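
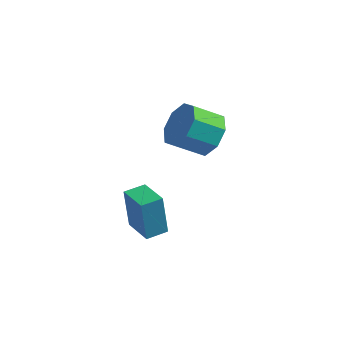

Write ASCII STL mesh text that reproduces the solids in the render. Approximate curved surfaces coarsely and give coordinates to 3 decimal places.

solid 
facet normal -0.526 -0.849 -0.054
outer loop
vertex -0.411 -1.898 -2.152
vertex -1.622 -1.137 -2.316
vertex -0.168 -1.926 -4.077
endloop
endfacet
facet normal 0.841 -0.529 0.114
outer loop
vertex 0.342 -1.103 -4.024
vertex -0.411 -1.898 -2.152
vertex -0.168 -1.926 -4.077
endloop
endfacet
facet normal -0.526 -0.849 -0.054
outer loop
vertex -0.168 -1.926 -4.077
vertex -1.622 -1.137 -2.316
vertex -1.38 -1.165 -4.24
endloop
endfacet
facet normal 0.125 -0.014 -0.992
outer loop
vertex -1.38 -1.165 -4.24
vertex 0.342 -1.103 -4.024
vertex -0.168 -1.926 -4.077
endloop
endfacet
facet normal -0.126 0.014 0.992
outer loop
vertex -0.411 -1.898 -2.152
vertex -1.112 -0.314 -2.263
vertex -1.622 -1.137 -2.316
endloop
endfacet
facet normal 0.841 -0.529 0.113
outer loop
vertex 0.1 -1.075 -2.1
vertex -0.411 -1.898 -2.152
vertex 0.342 -1.103 -4.024
endloop
endfacet
facet normal -0.124 0.015 0.992
outer loop
vertex 0.1 -1.075 -2.1
vertex -1.112 -0.314 -2.263
vertex -0.411 -1.898 -2.152
endloop
endfacet
facet normal -0.841 0.529 -0.114
outer loop
vertex -1.622 -1.137 -2.316
vertex -1.112 -0.314 -2.263
vertex -1.38 -1.165 -4.24
endloop
endfacet
facet normal 0.125 -0.015 -0.992
outer loop
vertex -0.869 -0.342 -4.188
vertex 0.342 -1.103 -4.024
vertex -1.38 -1.165 -4.24
endloop
endfacet
facet normal -0.841 0.529 -0.114
outer loop
vertex -1.38 -1.165 -4.24
vertex -1.112 -0.314 -2.263
vertex -0.869 -0.342 -4.188
endloop
endfacet
facet normal 0.526 0.849 0.054
outer loop
vertex -0.869 -0.342 -4.188
vertex 0.1 -1.075 -2.1
vertex 0.342 -1.103 -4.024
endloop
endfacet
facet normal 0.526 0.849 0.054
outer loop
vertex -1.112 -0.314 -2.263
vertex 0.1 -1.075 -2.1
vertex -0.869 -0.342 -4.188
endloop
endfacet
facet normal 0.646 0.531 -0.548
outer loop
vertex 1.436 1.521 1.543
vertex 1.054 1.051 0.637
vertex 0.802 1.945 1.206
endloop
endfacet
facet normal 0.064 0.678 0.732
outer loop
vertex 1.436 1.521 1.543
vertex 0.802 1.945 1.206
vertex 0.488 0.74 2.349
endloop
endfacet
facet normal 0.064 0.678 0.732
outer loop
vertex 0.488 0.74 2.349
vertex 0.802 1.945 1.206
vertex -0.147 1.164 2.012
endloop
endfacet
facet normal -0.646 -0.531 0.548
outer loop
vertex 0.488 0.74 2.349
vertex -0.147 1.164 2.012
vertex 0.106 0.269 1.443
endloop
endfacet
facet normal 0.646 0.531 -0.549
outer loop
vertex 0.802 1.945 1.206
vertex 1.054 1.051 0.637
vertex 0.315 1.845 0.536
endloop
endfacet
facet normal -0.492 0.839 0.233
outer loop
vertex 0.802 1.945 1.206
vertex 0.315 1.845 0.536
vertex -0.147 1.164 2.012
endloop
endfacet
facet normal -0.492 0.839 0.233
outer loop
vertex -0.147 1.164 2.012
vertex 0.315 1.845 0.536
vertex -0.634 1.064 1.342
endloop
endfacet
facet normal -0.646 -0.531 0.549
outer loop
vertex -0.147 1.164 2.012
vertex -0.634 1.064 1.342
vertex 0.106 0.269 1.443
endloop
endfacet
facet normal 0.646 0.531 -0.549
outer loop
vertex 0.315 1.845 0.536
vertex 1.054 1.051 0.637
vertex 0.261 1.279 -0.075
endloop
endfacet
facet normal -0.761 0.508 -0.403
outer loop
vertex 0.315 1.845 0.536
vertex 0.261 1.279 -0.075
vertex -0.634 1.064 1.342
endloop
endfacet
facet normal -0.761 0.508 -0.403
outer loop
vertex -0.634 1.064 1.342
vertex 0.261 1.279 -0.075
vertex -0.688 0.498 0.731
endloop
endfacet
facet normal -0.645 -0.531 0.549
outer loop
vertex -0.634 1.064 1.342
vertex -0.688 0.498 0.731
vertex 0.106 0.269 1.443
endloop
endfacet
facet normal 0.645 0.532 -0.549
outer loop
vertex 0.261 1.279 -0.075
vertex 1.054 1.051 0.637
vertex 0.672 0.58 -0.269
endloop
endfacet
facet normal -0.583 -0.120 -0.803
outer loop
vertex 0.261 1.279 -0.075
vertex 0.672 0.58 -0.269
vertex -0.688 0.498 0.731
endloop
endfacet
facet normal -0.583 -0.121 -0.803
outer loop
vertex -0.688 0.498 0.731
vertex 0.672 0.58 -0.269
vertex -0.276 -0.201 0.537
endloop
endfacet
facet normal -0.645 -0.532 0.548
outer loop
vertex -0.688 0.498 0.731
vertex -0.276 -0.201 0.537
vertex 0.106 0.269 1.443
endloop
endfacet
facet normal 0.646 0.531 -0.548
outer loop
vertex 0.672 0.58 -0.269
vertex 1.054 1.051 0.637
vertex 1.307 0.156 0.068
endloop
endfacet
facet normal -0.064 -0.678 -0.732
outer loop
vertex 0.672 0.58 -0.269
vertex 1.307 0.156 0.068
vertex -0.276 -0.201 0.537
endloop
endfacet
facet normal -0.064 -0.678 -0.732
outer loop
vertex -0.276 -0.201 0.537
vertex 1.307 0.156 0.068
vertex 0.358 -0.625 0.874
endloop
endfacet
facet normal -0.646 -0.531 0.548
outer loop
vertex -0.276 -0.201 0.537
vertex 0.358 -0.625 0.874
vertex 0.106 0.269 1.443
endloop
endfacet
facet normal 0.646 0.531 -0.549
outer loop
vertex 1.307 0.156 0.068
vertex 1.054 1.051 0.637
vertex 1.794 0.256 0.738
endloop
endfacet
facet normal 0.492 -0.839 -0.233
outer loop
vertex 1.307 0.156 0.068
vertex 1.794 0.256 0.738
vertex 0.358 -0.625 0.874
endloop
endfacet
facet normal 0.492 -0.839 -0.233
outer loop
vertex 0.358 -0.625 0.874
vertex 1.794 0.256 0.738
vertex 0.845 -0.525 1.544
endloop
endfacet
facet normal -0.646 -0.531 0.549
outer loop
vertex 0.358 -0.625 0.874
vertex 0.845 -0.525 1.544
vertex 0.106 0.269 1.443
endloop
endfacet
facet normal 0.645 0.531 -0.549
outer loop
vertex 1.794 0.256 0.738
vertex 1.054 1.051 0.637
vertex 1.848 0.822 1.349
endloop
endfacet
facet normal 0.761 -0.508 0.403
outer loop
vertex 1.794 0.256 0.738
vertex 1.848 0.822 1.349
vertex 0.845 -0.525 1.544
endloop
endfacet
facet normal 0.761 -0.508 0.403
outer loop
vertex 0.845 -0.525 1.544
vertex 1.848 0.822 1.349
vertex 0.899 0.041 2.155
endloop
endfacet
facet normal -0.646 -0.531 0.549
outer loop
vertex 0.845 -0.525 1.544
vertex 0.899 0.041 2.155
vertex 0.106 0.269 1.443
endloop
endfacet
facet normal 0.645 0.532 -0.548
outer loop
vertex 1.848 0.822 1.349
vertex 1.054 1.051 0.637
vertex 1.436 1.521 1.543
endloop
endfacet
facet normal 0.583 0.121 0.803
outer loop
vertex 1.848 0.822 1.349
vertex 1.436 1.521 1.543
vertex 0.899 0.041 2.155
endloop
endfacet
facet normal 0.584 0.120 0.803
outer loop
vertex 0.899 0.041 2.155
vertex 1.436 1.521 1.543
vertex 0.488 0.74 2.349
endloop
endfacet
facet normal -0.645 -0.532 0.549
outer loop
vertex 0.899 0.041 2.155
vertex 0.488 0.74 2.349
vertex 0.106 0.269 1.443
endloop
endfacet

endsolid


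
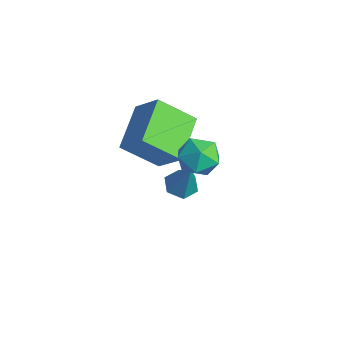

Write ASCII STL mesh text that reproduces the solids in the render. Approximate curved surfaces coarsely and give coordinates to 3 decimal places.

solid 
facet normal -0.921 0.138 -0.364
outer loop
vertex -1.35 -3.231 1.971
vertex -1.653 -3.728 2.549
vertex -1.589 -2.923 2.693
endloop
endfacet
facet normal -0.514 0.714 -0.475
outer loop
vertex -1.35 -3.231 1.971
vertex -1.589 -2.923 2.693
vertex -0.897 -2.658 2.343
endloop
endfacet
facet normal 0.055 0.513 -0.857
outer loop
vertex -1.35 -3.231 1.971
vertex -0.897 -2.658 2.343
vertex -0.533 -3.298 1.983
endloop
endfacet
facet normal -0.001 -0.188 -0.982
outer loop
vertex -1.35 -3.231 1.971
vertex -0.533 -3.298 1.983
vertex -1.0 -3.96 2.11
endloop
endfacet
facet normal -0.604 -0.419 -0.677
outer loop
vertex -1.35 -3.231 1.971
vertex -1.0 -3.96 2.11
vertex -1.653 -3.728 2.549
endloop
endfacet
facet normal -0.282 0.946 0.158
outer loop
vertex -0.897 -2.658 2.343
vertex -1.589 -2.923 2.693
vertex -0.92 -2.8 3.15
endloop
endfacet
facet normal -0.941 0.014 0.339
outer loop
vertex -1.589 -2.923 2.693
vertex -1.653 -3.728 2.549
vertex -1.387 -3.462 3.277
endloop
endfacet
facet normal -0.429 -0.888 -0.168
outer loop
vertex -1.653 -3.728 2.549
vertex -1.0 -3.96 2.11
vertex -1.023 -4.102 2.917
endloop
endfacet
facet normal 0.547 -0.513 -0.662
outer loop
vertex -1.0 -3.96 2.11
vertex -0.533 -3.298 1.983
vertex -0.331 -3.837 2.567
endloop
endfacet
facet normal 0.636 0.620 -0.459
outer loop
vertex -0.533 -3.298 1.983
vertex -0.897 -2.658 2.343
vertex -0.267 -3.032 2.711
endloop
endfacet
facet normal 0.001 0.188 0.982
outer loop
vertex -0.57 -3.529 3.289
vertex -0.92 -2.8 3.15
vertex -1.387 -3.462 3.277
endloop
endfacet
facet normal -0.055 -0.513 0.857
outer loop
vertex -0.57 -3.529 3.289
vertex -1.387 -3.462 3.277
vertex -1.023 -4.102 2.917
endloop
endfacet
facet normal 0.514 -0.714 0.475
outer loop
vertex -0.57 -3.529 3.289
vertex -1.023 -4.102 2.917
vertex -0.331 -3.837 2.567
endloop
endfacet
facet normal 0.921 -0.138 0.364
outer loop
vertex -0.57 -3.529 3.289
vertex -0.331 -3.837 2.567
vertex -0.267 -3.032 2.711
endloop
endfacet
facet normal 0.604 0.419 0.677
outer loop
vertex -0.57 -3.529 3.289
vertex -0.267 -3.032 2.711
vertex -0.92 -2.8 3.15
endloop
endfacet
facet normal -0.547 0.513 0.662
outer loop
vertex -1.387 -3.462 3.277
vertex -0.92 -2.8 3.15
vertex -1.589 -2.923 2.693
endloop
endfacet
facet normal -0.636 -0.620 0.459
outer loop
vertex -1.023 -4.102 2.917
vertex -1.387 -3.462 3.277
vertex -1.653 -3.728 2.549
endloop
endfacet
facet normal 0.282 -0.946 -0.158
outer loop
vertex -0.331 -3.837 2.567
vertex -1.023 -4.102 2.917
vertex -1.0 -3.96 2.11
endloop
endfacet
facet normal 0.941 -0.014 -0.339
outer loop
vertex -0.267 -3.032 2.711
vertex -0.331 -3.837 2.567
vertex -0.533 -3.298 1.983
endloop
endfacet
facet normal 0.429 0.888 0.168
outer loop
vertex -0.92 -2.8 3.15
vertex -0.267 -3.032 2.711
vertex -0.897 -2.658 2.343
endloop
endfacet
facet normal -0.647 -0.278 -0.710
outer loop
vertex -3.795 -4.779 1.295
vertex -5.0 -3.529 1.905
vertex -3.148 -3.651 0.263
endloop
endfacet
facet normal 0.654 -0.679 -0.332
outer loop
vertex -2.26 -3.271 1.235
vertex -3.795 -4.779 1.295
vertex -3.148 -3.651 0.263
endloop
endfacet
facet normal -0.648 -0.277 -0.710
outer loop
vertex -3.148 -3.651 0.263
vertex -5.0 -3.529 1.905
vertex -4.352 -2.401 0.873
endloop
endfacet
facet normal 0.390 0.679 -0.622
outer loop
vertex -4.352 -2.401 0.873
vertex -2.26 -3.271 1.235
vertex -3.148 -3.651 0.263
endloop
endfacet
facet normal -0.390 -0.679 0.622
outer loop
vertex -3.795 -4.779 1.295
vertex -4.112 -3.149 2.877
vertex -5.0 -3.529 1.905
endloop
endfacet
facet normal 0.655 -0.679 -0.332
outer loop
vertex -2.908 -4.399 2.267
vertex -3.795 -4.779 1.295
vertex -2.26 -3.271 1.235
endloop
endfacet
facet normal -0.390 -0.679 0.622
outer loop
vertex -2.908 -4.399 2.267
vertex -4.112 -3.149 2.877
vertex -3.795 -4.779 1.295
endloop
endfacet
facet normal -0.654 0.680 0.332
outer loop
vertex -5.0 -3.529 1.905
vertex -4.112 -3.149 2.877
vertex -4.352 -2.401 0.873
endloop
endfacet
facet normal 0.390 0.679 -0.622
outer loop
vertex -3.465 -2.021 1.845
vertex -2.26 -3.271 1.235
vertex -4.352 -2.401 0.873
endloop
endfacet
facet normal -0.655 0.679 0.332
outer loop
vertex -4.352 -2.401 0.873
vertex -4.112 -3.149 2.877
vertex -3.465 -2.021 1.845
endloop
endfacet
facet normal 0.647 0.278 0.710
outer loop
vertex -3.465 -2.021 1.845
vertex -2.908 -4.399 2.267
vertex -2.26 -3.271 1.235
endloop
endfacet
facet normal 0.648 0.278 0.710
outer loop
vertex -4.112 -3.149 2.877
vertex -2.908 -4.399 2.267
vertex -3.465 -2.021 1.845
endloop
endfacet
facet normal -0.384 -0.059 -0.922
outer loop
vertex -3.284 -2.617 -2.289
vertex -3.845 -2.402 -2.069
vertex -3.404 -1.989 -2.279
endloop
endfacet
facet normal 0.982 0.188 -0.030
outer loop
vertex -3.284 -2.617 -2.289
vertex -3.404 -1.989 -2.279
vertex -3.295 -2.318 -0.751
endloop
endfacet
facet normal -0.384 -0.059 -0.921
outer loop
vertex -3.404 -1.989 -2.279
vertex -3.845 -2.402 -2.069
vertex -3.965 -1.773 -2.059
endloop
endfacet
facet normal 0.410 0.897 0.164
outer loop
vertex -3.404 -1.989 -2.279
vertex -3.965 -1.773 -2.059
vertex -3.295 -2.318 -0.751
endloop
endfacet
facet normal -0.385 -0.059 -0.921
outer loop
vertex -3.965 -1.773 -2.059
vertex -3.845 -2.402 -2.069
vertex -4.406 -2.186 -1.848
endloop
endfacet
facet normal -0.433 0.732 0.527
outer loop
vertex -3.965 -1.773 -2.059
vertex -4.406 -2.186 -1.848
vertex -3.295 -2.318 -0.751
endloop
endfacet
facet normal -0.385 -0.059 -0.921
outer loop
vertex -4.406 -2.186 -1.848
vertex -3.845 -2.402 -2.069
vertex -4.286 -2.815 -1.858
endloop
endfacet
facet normal -0.704 -0.145 0.695
outer loop
vertex -4.406 -2.186 -1.848
vertex -4.286 -2.815 -1.858
vertex -3.295 -2.318 -0.751
endloop
endfacet
facet normal -0.386 -0.058 -0.921
outer loop
vertex -4.286 -2.815 -1.858
vertex -3.845 -2.402 -2.069
vertex -3.726 -3.031 -2.079
endloop
endfacet
facet normal -0.132 -0.855 0.502
outer loop
vertex -4.286 -2.815 -1.858
vertex -3.726 -3.031 -2.079
vertex -3.295 -2.318 -0.751
endloop
endfacet
facet normal -0.384 -0.058 -0.922
outer loop
vertex -3.726 -3.031 -2.079
vertex -3.845 -2.402 -2.069
vertex -3.284 -2.617 -2.289
endloop
endfacet
facet normal 0.711 -0.689 0.139
outer loop
vertex -3.726 -3.031 -2.079
vertex -3.284 -2.617 -2.289
vertex -3.295 -2.318 -0.751
endloop
endfacet

endsolid


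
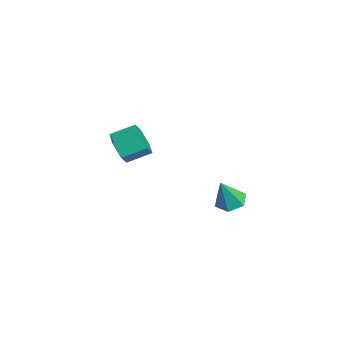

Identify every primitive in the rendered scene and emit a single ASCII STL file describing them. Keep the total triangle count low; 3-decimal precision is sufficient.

solid 
facet normal 0.002 -0.910 -0.415
outer loop
vertex -0.655 0.682 -3.845
vertex -0.939 0.412 -3.254
vertex -1.36 0.648 -3.774
endloop
endfacet
facet normal -0.111 0.412 -0.904
outer loop
vertex -0.655 0.682 -3.845
vertex -1.36 0.648 -3.774
vertex -0.657 1.619 -3.418
endloop
endfacet
facet normal -0.112 0.413 -0.904
outer loop
vertex -0.657 1.619 -3.418
vertex -1.36 0.648 -3.774
vertex -1.362 1.585 -3.346
endloop
endfacet
facet normal -0.001 0.910 0.416
outer loop
vertex -0.657 1.619 -3.418
vertex -1.362 1.585 -3.346
vertex -0.941 1.348 -2.826
endloop
endfacet
facet normal 0.003 -0.910 -0.415
outer loop
vertex -1.36 0.648 -3.774
vertex -0.939 0.412 -3.254
vertex -1.645 0.377 -3.182
endloop
endfacet
facet normal -0.916 0.165 -0.365
outer loop
vertex -1.36 0.648 -3.774
vertex -1.645 0.377 -3.182
vertex -1.362 1.585 -3.346
endloop
endfacet
facet normal -0.916 0.165 -0.366
outer loop
vertex -1.362 1.585 -3.346
vertex -1.645 0.377 -3.182
vertex -1.647 1.314 -2.755
endloop
endfacet
facet normal -0.002 0.909 0.416
outer loop
vertex -1.362 1.585 -3.346
vertex -1.647 1.314 -2.755
vertex -0.941 1.348 -2.826
endloop
endfacet
facet normal 0.003 -0.910 -0.415
outer loop
vertex -1.645 0.377 -3.182
vertex -0.939 0.412 -3.254
vertex -1.223 0.141 -2.662
endloop
endfacet
facet normal -0.804 -0.248 0.540
outer loop
vertex -1.645 0.377 -3.182
vertex -1.223 0.141 -2.662
vertex -1.647 1.314 -2.755
endloop
endfacet
facet normal -0.804 -0.248 0.540
outer loop
vertex -1.647 1.314 -2.755
vertex -1.223 0.141 -2.662
vertex -1.225 1.078 -2.235
endloop
endfacet
facet normal -0.002 0.910 0.415
outer loop
vertex -1.647 1.314 -2.755
vertex -1.225 1.078 -2.235
vertex -0.941 1.348 -2.826
endloop
endfacet
facet normal 0.001 -0.910 -0.416
outer loop
vertex -1.223 0.141 -2.662
vertex -0.939 0.412 -3.254
vertex -0.518 0.175 -2.734
endloop
endfacet
facet normal 0.112 -0.412 0.904
outer loop
vertex -1.223 0.141 -2.662
vertex -0.518 0.175 -2.734
vertex -1.225 1.078 -2.235
endloop
endfacet
facet normal 0.111 -0.413 0.904
outer loop
vertex -1.225 1.078 -2.235
vertex -0.518 0.175 -2.734
vertex -0.52 1.112 -2.306
endloop
endfacet
facet normal -0.002 0.910 0.415
outer loop
vertex -1.225 1.078 -2.235
vertex -0.52 1.112 -2.306
vertex -0.941 1.348 -2.826
endloop
endfacet
facet normal 0.002 -0.909 -0.416
outer loop
vertex -0.518 0.175 -2.734
vertex -0.939 0.412 -3.254
vertex -0.233 0.446 -3.325
endloop
endfacet
facet normal 0.916 -0.165 0.366
outer loop
vertex -0.518 0.175 -2.734
vertex -0.233 0.446 -3.325
vertex -0.52 1.112 -2.306
endloop
endfacet
facet normal 0.916 -0.165 0.366
outer loop
vertex -0.52 1.112 -2.306
vertex -0.233 0.446 -3.325
vertex -0.235 1.383 -2.898
endloop
endfacet
facet normal -0.003 0.910 0.415
outer loop
vertex -0.52 1.112 -2.306
vertex -0.235 1.383 -2.898
vertex -0.941 1.348 -2.826
endloop
endfacet
facet normal 0.002 -0.910 -0.415
outer loop
vertex -0.233 0.446 -3.325
vertex -0.939 0.412 -3.254
vertex -0.655 0.682 -3.845
endloop
endfacet
facet normal 0.804 0.248 -0.540
outer loop
vertex -0.233 0.446 -3.325
vertex -0.655 0.682 -3.845
vertex -0.235 1.383 -2.898
endloop
endfacet
facet normal 0.804 0.248 -0.540
outer loop
vertex -0.235 1.383 -2.898
vertex -0.655 0.682 -3.845
vertex -0.657 1.619 -3.418
endloop
endfacet
facet normal -0.003 0.910 0.415
outer loop
vertex -0.235 1.383 -2.898
vertex -0.657 1.619 -3.418
vertex -0.941 1.348 -2.826
endloop
endfacet
facet normal -0.289 0.331 -0.899
outer loop
vertex 4.142 4.107 -3.332
vertex 3.689 3.728 -3.326
vertex 3.623 4.271 -3.105
endloop
endfacet
facet normal 0.458 0.711 0.533
outer loop
vertex 4.142 4.107 -3.332
vertex 3.623 4.271 -3.105
vertex 4.051 3.312 -2.194
endloop
endfacet
facet normal -0.286 0.331 -0.899
outer loop
vertex 3.623 4.271 -3.105
vertex 3.689 3.728 -3.326
vertex 3.17 3.893 -3.1
endloop
endfacet
facet normal -0.424 0.517 0.744
outer loop
vertex 3.623 4.271 -3.105
vertex 3.17 3.893 -3.1
vertex 4.051 3.312 -2.194
endloop
endfacet
facet normal -0.286 0.331 -0.899
outer loop
vertex 3.17 3.893 -3.1
vertex 3.689 3.728 -3.326
vertex 3.237 3.35 -3.321
endloop
endfacet
facet normal -0.774 -0.318 0.548
outer loop
vertex 3.17 3.893 -3.1
vertex 3.237 3.35 -3.321
vertex 4.051 3.312 -2.194
endloop
endfacet
facet normal -0.286 0.331 -0.899
outer loop
vertex 3.237 3.35 -3.321
vertex 3.689 3.728 -3.326
vertex 3.756 3.185 -3.547
endloop
endfacet
facet normal -0.243 -0.959 0.143
outer loop
vertex 3.237 3.35 -3.321
vertex 3.756 3.185 -3.547
vertex 4.051 3.312 -2.194
endloop
endfacet
facet normal -0.288 0.330 -0.899
outer loop
vertex 3.756 3.185 -3.547
vertex 3.689 3.728 -3.326
vertex 4.209 3.564 -3.553
endloop
endfacet
facet normal 0.640 -0.766 -0.068
outer loop
vertex 3.756 3.185 -3.547
vertex 4.209 3.564 -3.553
vertex 4.051 3.312 -2.194
endloop
endfacet
facet normal -0.288 0.330 -0.899
outer loop
vertex 4.209 3.564 -3.553
vertex 3.689 3.728 -3.326
vertex 4.142 4.107 -3.332
endloop
endfacet
facet normal 0.989 0.070 0.128
outer loop
vertex 4.209 3.564 -3.553
vertex 4.142 4.107 -3.332
vertex 4.051 3.312 -2.194
endloop
endfacet

endsolid


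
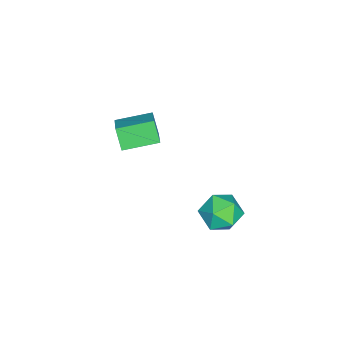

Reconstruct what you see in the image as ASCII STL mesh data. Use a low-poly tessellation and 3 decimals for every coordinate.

solid 
facet normal -0.355 -0.361 0.863
outer loop
vertex -0.61 -4.109 3.433
vertex -1.53 -2.389 3.774
vertex -1.901 -4.649 2.676
endloop
endfacet
facet normal 0.464 -0.869 -0.172
outer loop
vertex -1.41 -4.151 1.486
vertex -0.61 -4.109 3.433
vertex -1.901 -4.649 2.676
endloop
endfacet
facet normal -0.355 -0.361 0.862
outer loop
vertex -1.901 -4.649 2.676
vertex -1.53 -2.389 3.774
vertex -2.82 -2.928 3.017
endloop
endfacet
facet normal -0.811 -0.339 -0.477
outer loop
vertex -2.82 -2.928 3.017
vertex -1.41 -4.151 1.486
vertex -1.901 -4.649 2.676
endloop
endfacet
facet normal 0.811 0.339 0.477
outer loop
vertex -0.61 -4.109 3.433
vertex -1.039 -1.891 2.584
vertex -1.53 -2.389 3.774
endloop
endfacet
facet normal 0.464 -0.869 -0.172
outer loop
vertex -0.12 -3.612 2.243
vertex -0.61 -4.109 3.433
vertex -1.41 -4.151 1.486
endloop
endfacet
facet normal 0.812 0.339 0.476
outer loop
vertex -0.12 -3.612 2.243
vertex -1.039 -1.891 2.584
vertex -0.61 -4.109 3.433
endloop
endfacet
facet normal -0.464 0.869 0.172
outer loop
vertex -1.53 -2.389 3.774
vertex -1.039 -1.891 2.584
vertex -2.82 -2.928 3.017
endloop
endfacet
facet normal -0.811 -0.340 -0.476
outer loop
vertex -2.33 -2.431 1.827
vertex -1.41 -4.151 1.486
vertex -2.82 -2.928 3.017
endloop
endfacet
facet normal -0.464 0.869 0.172
outer loop
vertex -2.82 -2.928 3.017
vertex -1.039 -1.891 2.584
vertex -2.33 -2.431 1.827
endloop
endfacet
facet normal 0.355 0.361 -0.862
outer loop
vertex -2.33 -2.431 1.827
vertex -0.12 -3.612 2.243
vertex -1.41 -4.151 1.486
endloop
endfacet
facet normal 0.355 0.360 -0.863
outer loop
vertex -1.039 -1.891 2.584
vertex -0.12 -3.612 2.243
vertex -2.33 -2.431 1.827
endloop
endfacet
facet normal -0.488 0.126 0.863
outer loop
vertex 1.798 2.779 2.83
vertex 2.556 2.038 3.367
vertex 2.79 3.203 3.329
endloop
endfacet
facet normal -0.534 0.711 0.457
outer loop
vertex 1.798 2.779 2.83
vertex 2.79 3.203 3.329
vertex 2.434 3.614 2.273
endloop
endfacet
facet normal -0.834 0.527 -0.163
outer loop
vertex 1.798 2.779 2.83
vertex 2.434 3.614 2.273
vertex 1.98 2.704 1.658
endloop
endfacet
facet normal -0.975 -0.173 -0.140
outer loop
vertex 1.798 2.779 2.83
vertex 1.98 2.704 1.658
vertex 2.055 1.731 2.334
endloop
endfacet
facet normal -0.761 -0.420 0.494
outer loop
vertex 1.798 2.779 2.83
vertex 2.055 1.731 2.334
vertex 2.556 2.038 3.367
endloop
endfacet
facet normal 0.129 0.938 0.321
outer loop
vertex 2.434 3.614 2.273
vertex 2.79 3.203 3.329
vertex 3.585 3.389 2.466
endloop
endfacet
facet normal 0.203 -0.009 0.979
outer loop
vertex 2.79 3.203 3.329
vertex 2.556 2.038 3.367
vertex 3.66 2.416 3.142
endloop
endfacet
facet normal -0.239 -0.893 0.381
outer loop
vertex 2.556 2.038 3.367
vertex 2.055 1.731 2.334
vertex 3.206 1.506 2.527
endloop
endfacet
facet normal -0.584 -0.493 -0.645
outer loop
vertex 2.055 1.731 2.334
vertex 1.98 2.704 1.658
vertex 2.85 1.917 1.471
endloop
endfacet
facet normal -0.358 0.639 -0.681
outer loop
vertex 1.98 2.704 1.658
vertex 2.434 3.614 2.273
vertex 3.084 3.082 1.433
endloop
endfacet
facet normal 0.975 0.173 0.140
outer loop
vertex 3.842 2.341 1.97
vertex 3.585 3.389 2.466
vertex 3.66 2.416 3.142
endloop
endfacet
facet normal 0.834 -0.527 0.163
outer loop
vertex 3.842 2.341 1.97
vertex 3.66 2.416 3.142
vertex 3.206 1.506 2.527
endloop
endfacet
facet normal 0.534 -0.711 -0.457
outer loop
vertex 3.842 2.341 1.97
vertex 3.206 1.506 2.527
vertex 2.85 1.917 1.471
endloop
endfacet
facet normal 0.488 -0.126 -0.863
outer loop
vertex 3.842 2.341 1.97
vertex 2.85 1.917 1.471
vertex 3.084 3.082 1.433
endloop
endfacet
facet normal 0.761 0.420 -0.494
outer loop
vertex 3.842 2.341 1.97
vertex 3.084 3.082 1.433
vertex 3.585 3.389 2.466
endloop
endfacet
facet normal 0.584 0.493 0.645
outer loop
vertex 3.66 2.416 3.142
vertex 3.585 3.389 2.466
vertex 2.79 3.203 3.329
endloop
endfacet
facet normal 0.358 -0.639 0.681
outer loop
vertex 3.206 1.506 2.527
vertex 3.66 2.416 3.142
vertex 2.556 2.038 3.367
endloop
endfacet
facet normal -0.129 -0.938 -0.321
outer loop
vertex 2.85 1.917 1.471
vertex 3.206 1.506 2.527
vertex 2.055 1.731 2.334
endloop
endfacet
facet normal -0.203 0.009 -0.979
outer loop
vertex 3.084 3.082 1.433
vertex 2.85 1.917 1.471
vertex 1.98 2.704 1.658
endloop
endfacet
facet normal 0.239 0.893 -0.381
outer loop
vertex 3.585 3.389 2.466
vertex 3.084 3.082 1.433
vertex 2.434 3.614 2.273
endloop
endfacet

endsolid


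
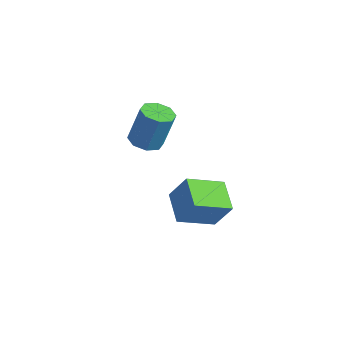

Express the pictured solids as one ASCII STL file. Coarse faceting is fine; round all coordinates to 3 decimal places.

solid 
facet normal -0.467 -0.207 -0.860
outer loop
vertex 3.262 -2.855 -0.709
vertex 2.188 -2.171 -0.291
vertex 3.861 -1.52 -1.356
endloop
endfacet
facet normal 0.801 -0.511 -0.312
outer loop
vertex 4.472 -1.249 -0.229
vertex 3.262 -2.855 -0.709
vertex 3.861 -1.52 -1.356
endloop
endfacet
facet normal -0.467 -0.207 -0.860
outer loop
vertex 3.861 -1.52 -1.356
vertex 2.188 -2.171 -0.291
vertex 2.787 -0.836 -0.938
endloop
endfacet
facet normal 0.374 0.835 -0.404
outer loop
vertex 2.787 -0.836 -0.938
vertex 4.472 -1.249 -0.229
vertex 3.861 -1.52 -1.356
endloop
endfacet
facet normal -0.374 -0.835 0.404
outer loop
vertex 3.262 -2.855 -0.709
vertex 2.799 -1.9 0.836
vertex 2.188 -2.171 -0.291
endloop
endfacet
facet normal 0.801 -0.511 -0.312
outer loop
vertex 3.873 -2.584 0.418
vertex 3.262 -2.855 -0.709
vertex 4.472 -1.249 -0.229
endloop
endfacet
facet normal -0.374 -0.835 0.404
outer loop
vertex 3.873 -2.584 0.418
vertex 2.799 -1.9 0.836
vertex 3.262 -2.855 -0.709
endloop
endfacet
facet normal -0.801 0.511 0.312
outer loop
vertex 2.188 -2.171 -0.291
vertex 2.799 -1.9 0.836
vertex 2.787 -0.836 -0.938
endloop
endfacet
facet normal 0.374 0.835 -0.404
outer loop
vertex 3.398 -0.565 0.189
vertex 4.472 -1.249 -0.229
vertex 2.787 -0.836 -0.938
endloop
endfacet
facet normal -0.801 0.511 0.312
outer loop
vertex 2.787 -0.836 -0.938
vertex 2.799 -1.9 0.836
vertex 3.398 -0.565 0.189
endloop
endfacet
facet normal 0.467 0.207 0.860
outer loop
vertex 3.398 -0.565 0.189
vertex 3.873 -2.584 0.418
vertex 4.472 -1.249 -0.229
endloop
endfacet
facet normal 0.467 0.207 0.860
outer loop
vertex 2.799 -1.9 0.836
vertex 3.873 -2.584 0.418
vertex 3.398 -0.565 0.189
endloop
endfacet
facet normal -0.173 -0.239 -0.956
outer loop
vertex -0.501 0.205 -0.416
vertex -0.954 -0.3 -0.208
vertex -1.01 0.389 -0.37
endloop
endfacet
facet normal 0.303 0.910 -0.283
outer loop
vertex -0.501 0.205 -0.416
vertex -1.01 0.389 -0.37
vertex -0.212 0.605 1.179
endloop
endfacet
facet normal 0.303 0.910 -0.283
outer loop
vertex -0.212 0.605 1.179
vertex -1.01 0.389 -0.37
vertex -0.721 0.789 1.226
endloop
endfacet
facet normal 0.174 0.239 0.955
outer loop
vertex -0.212 0.605 1.179
vertex -0.721 0.789 1.226
vertex -0.666 0.1 1.388
endloop
endfacet
facet normal -0.173 -0.239 -0.956
outer loop
vertex -1.01 0.389 -0.37
vertex -0.954 -0.3 -0.208
vertex -1.487 0.17 -0.229
endloop
endfacet
facet normal -0.447 0.883 -0.140
outer loop
vertex -1.01 0.389 -0.37
vertex -1.487 0.17 -0.229
vertex -0.721 0.789 1.226
endloop
endfacet
facet normal -0.448 0.883 -0.140
outer loop
vertex -0.721 0.789 1.226
vertex -1.487 0.17 -0.229
vertex -1.198 0.569 1.367
endloop
endfacet
facet normal 0.173 0.238 0.956
outer loop
vertex -0.721 0.789 1.226
vertex -1.198 0.569 1.367
vertex -0.666 0.1 1.388
endloop
endfacet
facet normal -0.173 -0.239 -0.955
outer loop
vertex -1.487 0.17 -0.229
vertex -0.954 -0.3 -0.208
vertex -1.652 -0.325 -0.075
endloop
endfacet
facet normal -0.937 0.339 0.085
outer loop
vertex -1.487 0.17 -0.229
vertex -1.652 -0.325 -0.075
vertex -1.198 0.569 1.367
endloop
endfacet
facet normal -0.937 0.339 0.085
outer loop
vertex -1.198 0.569 1.367
vertex -1.652 -0.325 -0.075
vertex -1.363 0.074 1.52
endloop
endfacet
facet normal 0.172 0.238 0.956
outer loop
vertex -1.198 0.569 1.367
vertex -1.363 0.074 1.52
vertex -0.666 0.1 1.388
endloop
endfacet
facet normal -0.173 -0.239 -0.955
outer loop
vertex -1.652 -0.325 -0.075
vertex -0.954 -0.3 -0.208
vertex -1.408 -0.805 0.001
endloop
endfacet
facet normal -0.877 -0.405 0.260
outer loop
vertex -1.652 -0.325 -0.075
vertex -1.408 -0.805 0.001
vertex -1.363 0.074 1.52
endloop
endfacet
facet normal -0.876 -0.405 0.260
outer loop
vertex -1.363 0.074 1.52
vertex -1.408 -0.805 0.001
vertex -1.119 -0.405 1.596
endloop
endfacet
facet normal 0.172 0.239 0.956
outer loop
vertex -1.363 0.074 1.52
vertex -1.119 -0.405 1.596
vertex -0.666 0.1 1.388
endloop
endfacet
facet normal -0.174 -0.239 -0.955
outer loop
vertex -1.408 -0.805 0.001
vertex -0.954 -0.3 -0.208
vertex -0.899 -0.989 -0.046
endloop
endfacet
facet normal -0.303 -0.910 0.283
outer loop
vertex -1.408 -0.805 0.001
vertex -0.899 -0.989 -0.046
vertex -1.119 -0.405 1.596
endloop
endfacet
facet normal -0.303 -0.910 0.283
outer loop
vertex -1.119 -0.405 1.596
vertex -0.899 -0.989 -0.046
vertex -0.61 -0.589 1.55
endloop
endfacet
facet normal 0.173 0.239 0.956
outer loop
vertex -1.119 -0.405 1.596
vertex -0.61 -0.589 1.55
vertex -0.666 0.1 1.388
endloop
endfacet
facet normal -0.173 -0.238 -0.956
outer loop
vertex -0.899 -0.989 -0.046
vertex -0.954 -0.3 -0.208
vertex -0.422 -0.769 -0.187
endloop
endfacet
facet normal 0.449 -0.883 0.140
outer loop
vertex -0.899 -0.989 -0.046
vertex -0.422 -0.769 -0.187
vertex -0.61 -0.589 1.55
endloop
endfacet
facet normal 0.447 -0.884 0.140
outer loop
vertex -0.61 -0.589 1.55
vertex -0.422 -0.769 -0.187
vertex -0.133 -0.37 1.409
endloop
endfacet
facet normal 0.173 0.239 0.956
outer loop
vertex -0.61 -0.589 1.55
vertex -0.133 -0.37 1.409
vertex -0.666 0.1 1.388
endloop
endfacet
facet normal -0.172 -0.238 -0.956
outer loop
vertex -0.422 -0.769 -0.187
vertex -0.954 -0.3 -0.208
vertex -0.257 -0.274 -0.34
endloop
endfacet
facet normal 0.937 -0.339 -0.085
outer loop
vertex -0.422 -0.769 -0.187
vertex -0.257 -0.274 -0.34
vertex -0.133 -0.37 1.409
endloop
endfacet
facet normal 0.937 -0.339 -0.085
outer loop
vertex -0.133 -0.37 1.409
vertex -0.257 -0.274 -0.34
vertex 0.032 0.125 1.255
endloop
endfacet
facet normal 0.173 0.239 0.955
outer loop
vertex -0.133 -0.37 1.409
vertex 0.032 0.125 1.255
vertex -0.666 0.1 1.388
endloop
endfacet
facet normal -0.172 -0.239 -0.956
outer loop
vertex -0.257 -0.274 -0.34
vertex -0.954 -0.3 -0.208
vertex -0.501 0.205 -0.416
endloop
endfacet
facet normal 0.876 0.405 -0.260
outer loop
vertex -0.257 -0.274 -0.34
vertex -0.501 0.205 -0.416
vertex 0.032 0.125 1.255
endloop
endfacet
facet normal 0.877 0.404 -0.260
outer loop
vertex 0.032 0.125 1.255
vertex -0.501 0.205 -0.416
vertex -0.212 0.605 1.179
endloop
endfacet
facet normal 0.173 0.239 0.955
outer loop
vertex 0.032 0.125 1.255
vertex -0.212 0.605 1.179
vertex -0.666 0.1 1.388
endloop
endfacet

endsolid


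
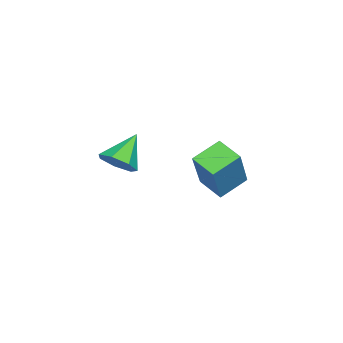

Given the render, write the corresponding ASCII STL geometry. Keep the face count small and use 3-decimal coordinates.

solid 
facet normal 0.734 -0.206 -0.648
outer loop
vertex 4.639 0.881 1.855
vertex 4.244 0.316 1.587
vertex 4.247 1.022 1.366
endloop
endfacet
facet normal -0.046 0.950 0.310
outer loop
vertex 4.639 0.881 1.855
vertex 4.247 1.022 1.366
vertex 3.216 0.604 2.493
endloop
endfacet
facet normal 0.734 -0.206 -0.647
outer loop
vertex 4.247 1.022 1.366
vertex 4.244 0.316 1.587
vertex 3.853 0.632 1.043
endloop
endfacet
facet normal -0.577 0.781 -0.239
outer loop
vertex 4.247 1.022 1.366
vertex 3.853 0.632 1.043
vertex 3.216 0.604 2.493
endloop
endfacet
facet normal 0.734 -0.206 -0.647
outer loop
vertex 3.853 0.632 1.043
vertex 4.244 0.316 1.587
vertex 3.753 0.003 1.13
endloop
endfacet
facet normal -0.912 0.090 -0.399
outer loop
vertex 3.853 0.632 1.043
vertex 3.753 0.003 1.13
vertex 3.216 0.604 2.493
endloop
endfacet
facet normal 0.734 -0.205 -0.648
outer loop
vertex 3.753 0.003 1.13
vertex 4.244 0.316 1.587
vertex 4.023 -0.39 1.56
endloop
endfacet
facet normal -0.797 -0.601 -0.049
outer loop
vertex 3.753 0.003 1.13
vertex 4.023 -0.39 1.56
vertex 3.216 0.604 2.493
endloop
endfacet
facet normal 0.735 -0.205 -0.647
outer loop
vertex 4.023 -0.39 1.56
vertex 4.244 0.316 1.587
vertex 4.459 -0.251 2.011
endloop
endfacet
facet normal -0.320 -0.773 0.547
outer loop
vertex 4.023 -0.39 1.56
vertex 4.459 -0.251 2.011
vertex 3.216 0.604 2.493
endloop
endfacet
facet normal 0.734 -0.206 -0.647
outer loop
vertex 4.459 -0.251 2.011
vertex 4.244 0.316 1.587
vertex 4.733 0.315 2.142
endloop
endfacet
facet normal 0.161 -0.296 0.941
outer loop
vertex 4.459 -0.251 2.011
vertex 4.733 0.315 2.142
vertex 3.216 0.604 2.493
endloop
endfacet
facet normal 0.734 -0.206 -0.647
outer loop
vertex 4.733 0.315 2.142
vertex 4.244 0.316 1.587
vertex 4.639 0.881 1.855
endloop
endfacet
facet normal 0.283 0.471 0.836
outer loop
vertex 4.733 0.315 2.142
vertex 4.639 0.881 1.855
vertex 3.216 0.604 2.493
endloop
endfacet
facet normal -0.539 -0.050 -0.841
outer loop
vertex -0.062 1.697 -1.354
vertex -0.964 2.375 -0.816
vertex 0.416 2.619 -1.715
endloop
endfacet
facet normal 0.721 -0.543 -0.430
outer loop
vertex 1.564 2.725 0.076
vertex -0.062 1.697 -1.354
vertex 0.416 2.619 -1.715
endloop
endfacet
facet normal -0.539 -0.050 -0.841
outer loop
vertex 0.416 2.619 -1.715
vertex -0.964 2.375 -0.816
vertex -0.486 3.297 -1.177
endloop
endfacet
facet normal 0.435 0.839 -0.328
outer loop
vertex -0.486 3.297 -1.177
vertex 1.564 2.725 0.076
vertex 0.416 2.619 -1.715
endloop
endfacet
facet normal -0.435 -0.839 0.328
outer loop
vertex -0.062 1.697 -1.354
vertex 0.184 2.481 0.975
vertex -0.964 2.375 -0.816
endloop
endfacet
facet normal 0.721 -0.543 -0.430
outer loop
vertex 1.086 1.803 0.437
vertex -0.062 1.697 -1.354
vertex 1.564 2.725 0.076
endloop
endfacet
facet normal -0.435 -0.839 0.328
outer loop
vertex 1.086 1.803 0.437
vertex 0.184 2.481 0.975
vertex -0.062 1.697 -1.354
endloop
endfacet
facet normal -0.721 0.543 0.430
outer loop
vertex -0.964 2.375 -0.816
vertex 0.184 2.481 0.975
vertex -0.486 3.297 -1.177
endloop
endfacet
facet normal 0.435 0.839 -0.328
outer loop
vertex 0.662 3.403 0.614
vertex 1.564 2.725 0.076
vertex -0.486 3.297 -1.177
endloop
endfacet
facet normal -0.721 0.543 0.430
outer loop
vertex -0.486 3.297 -1.177
vertex 0.184 2.481 0.975
vertex 0.662 3.403 0.614
endloop
endfacet
facet normal 0.539 0.050 0.841
outer loop
vertex 0.662 3.403 0.614
vertex 1.086 1.803 0.437
vertex 1.564 2.725 0.076
endloop
endfacet
facet normal 0.539 0.050 0.841
outer loop
vertex 0.184 2.481 0.975
vertex 1.086 1.803 0.437
vertex 0.662 3.403 0.614
endloop
endfacet

endsolid


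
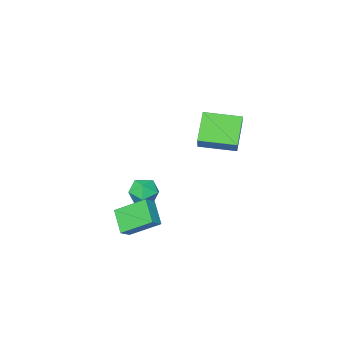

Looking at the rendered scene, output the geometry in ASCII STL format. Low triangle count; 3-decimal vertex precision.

solid 
facet normal -0.545 0.643 0.538
outer loop
vertex 1.564 3.955 -0.746
vertex 2.247 4.141 -0.276
vertex 1.95 5.144 -1.776
endloop
endfacet
facet normal -0.804 -0.218 -0.553
outer loop
vertex 3.073 3.819 -2.884
vertex 1.564 3.955 -0.746
vertex 1.95 5.144 -1.776
endloop
endfacet
facet normal -0.545 0.643 0.538
outer loop
vertex 1.95 5.144 -1.776
vertex 2.247 4.141 -0.276
vertex 2.634 5.33 -1.306
endloop
endfacet
facet normal 0.238 0.734 -0.636
outer loop
vertex 2.634 5.33 -1.306
vertex 3.073 3.819 -2.884
vertex 1.95 5.144 -1.776
endloop
endfacet
facet normal -0.238 -0.734 0.636
outer loop
vertex 1.564 3.955 -0.746
vertex 3.37 2.816 -1.384
vertex 2.247 4.141 -0.276
endloop
endfacet
facet normal -0.804 -0.218 -0.554
outer loop
vertex 2.686 2.63 -1.854
vertex 1.564 3.955 -0.746
vertex 3.073 3.819 -2.884
endloop
endfacet
facet normal -0.238 -0.734 0.637
outer loop
vertex 2.686 2.63 -1.854
vertex 3.37 2.816 -1.384
vertex 1.564 3.955 -0.746
endloop
endfacet
facet normal 0.804 0.218 0.554
outer loop
vertex 2.247 4.141 -0.276
vertex 3.37 2.816 -1.384
vertex 2.634 5.33 -1.306
endloop
endfacet
facet normal 0.238 0.734 -0.636
outer loop
vertex 3.756 4.005 -2.414
vertex 3.073 3.819 -2.884
vertex 2.634 5.33 -1.306
endloop
endfacet
facet normal 0.804 0.218 0.553
outer loop
vertex 2.634 5.33 -1.306
vertex 3.37 2.816 -1.384
vertex 3.756 4.005 -2.414
endloop
endfacet
facet normal 0.545 -0.643 -0.538
outer loop
vertex 3.756 4.005 -2.414
vertex 2.686 2.63 -1.854
vertex 3.073 3.819 -2.884
endloop
endfacet
facet normal 0.545 -0.643 -0.538
outer loop
vertex 3.37 2.816 -1.384
vertex 2.686 2.63 -1.854
vertex 3.756 4.005 -2.414
endloop
endfacet
facet normal -0.055 -0.089 0.994
outer loop
vertex 0.4 1.136 -1.269
vertex -0.522 0.761 -1.354
vertex 0.268 0.15 -1.365
endloop
endfacet
facet normal 0.619 -0.158 0.770
outer loop
vertex 0.4 1.136 -1.269
vertex 0.268 0.15 -1.365
vertex 1.004 0.607 -1.863
endloop
endfacet
facet normal 0.795 0.438 0.419
outer loop
vertex 0.4 1.136 -1.269
vertex 1.004 0.607 -1.863
vertex 0.668 1.5 -2.159
endloop
endfacet
facet normal 0.230 0.874 0.427
outer loop
vertex 0.4 1.136 -1.269
vertex 0.668 1.5 -2.159
vertex -0.275 1.595 -1.845
endloop
endfacet
facet normal -0.295 0.548 0.783
outer loop
vertex 0.4 1.136 -1.269
vertex -0.275 1.595 -1.845
vertex -0.522 0.761 -1.354
endloop
endfacet
facet normal 0.643 -0.701 0.307
outer loop
vertex 1.004 0.607 -1.863
vertex 0.268 0.15 -1.365
vertex 0.455 -0.095 -2.315
endloop
endfacet
facet normal -0.448 -0.591 0.671
outer loop
vertex 0.268 0.15 -1.365
vertex -0.522 0.761 -1.354
vertex -0.488 0.0 -2.001
endloop
endfacet
facet normal -0.835 0.441 0.329
outer loop
vertex -0.522 0.761 -1.354
vertex -0.275 1.595 -1.845
vertex -0.824 0.893 -2.297
endloop
endfacet
facet normal 0.015 0.969 -0.247
outer loop
vertex -0.275 1.595 -1.845
vertex 0.668 1.5 -2.159
vertex -0.088 1.35 -2.795
endloop
endfacet
facet normal 0.929 0.263 -0.261
outer loop
vertex 0.668 1.5 -2.159
vertex 1.004 0.607 -1.863
vertex 0.702 0.739 -2.806
endloop
endfacet
facet normal -0.230 -0.874 -0.427
outer loop
vertex -0.22 0.364 -2.891
vertex 0.455 -0.095 -2.315
vertex -0.488 0.0 -2.001
endloop
endfacet
facet normal -0.795 -0.438 -0.419
outer loop
vertex -0.22 0.364 -2.891
vertex -0.488 0.0 -2.001
vertex -0.824 0.893 -2.297
endloop
endfacet
facet normal -0.619 0.158 -0.770
outer loop
vertex -0.22 0.364 -2.891
vertex -0.824 0.893 -2.297
vertex -0.088 1.35 -2.795
endloop
endfacet
facet normal 0.055 0.089 -0.994
outer loop
vertex -0.22 0.364 -2.891
vertex -0.088 1.35 -2.795
vertex 0.702 0.739 -2.806
endloop
endfacet
facet normal 0.295 -0.548 -0.783
outer loop
vertex -0.22 0.364 -2.891
vertex 0.702 0.739 -2.806
vertex 0.455 -0.095 -2.315
endloop
endfacet
facet normal -0.015 -0.969 0.247
outer loop
vertex -0.488 0.0 -2.001
vertex 0.455 -0.095 -2.315
vertex 0.268 0.15 -1.365
endloop
endfacet
facet normal -0.929 -0.263 0.261
outer loop
vertex -0.824 0.893 -2.297
vertex -0.488 0.0 -2.001
vertex -0.522 0.761 -1.354
endloop
endfacet
facet normal -0.643 0.701 -0.307
outer loop
vertex -0.088 1.35 -2.795
vertex -0.824 0.893 -2.297
vertex -0.275 1.595 -1.845
endloop
endfacet
facet normal 0.448 0.591 -0.671
outer loop
vertex 0.702 0.739 -2.806
vertex -0.088 1.35 -2.795
vertex 0.668 1.5 -2.159
endloop
endfacet
facet normal 0.835 -0.441 -0.329
outer loop
vertex 0.455 -0.095 -2.315
vertex 0.702 0.739 -2.806
vertex 1.004 0.607 -1.863
endloop
endfacet
facet normal -0.502 -0.451 0.738
outer loop
vertex -2.877 2.124 3.881
vertex -4.499 3.564 3.658
vertex -3.659 1.061 2.701
endloop
endfacet
facet normal 0.744 -0.660 0.102
outer loop
vertex -2.641 1.976 1.202
vertex -2.877 2.124 3.881
vertex -3.659 1.061 2.701
endloop
endfacet
facet normal -0.501 -0.451 0.739
outer loop
vertex -3.659 1.061 2.701
vertex -4.499 3.564 3.658
vertex -5.281 2.501 2.479
endloop
endfacet
facet normal -0.442 -0.600 -0.667
outer loop
vertex -5.281 2.501 2.479
vertex -2.641 1.976 1.202
vertex -3.659 1.061 2.701
endloop
endfacet
facet normal 0.442 0.601 0.667
outer loop
vertex -2.877 2.124 3.881
vertex -3.481 4.479 2.159
vertex -4.499 3.564 3.658
endloop
endfacet
facet normal 0.744 -0.660 0.102
outer loop
vertex -1.859 3.039 2.381
vertex -2.877 2.124 3.881
vertex -2.641 1.976 1.202
endloop
endfacet
facet normal 0.442 0.601 0.666
outer loop
vertex -1.859 3.039 2.381
vertex -3.481 4.479 2.159
vertex -2.877 2.124 3.881
endloop
endfacet
facet normal -0.744 0.660 -0.102
outer loop
vertex -4.499 3.564 3.658
vertex -3.481 4.479 2.159
vertex -5.281 2.501 2.479
endloop
endfacet
facet normal -0.442 -0.601 -0.666
outer loop
vertex -4.263 3.416 0.979
vertex -2.641 1.976 1.202
vertex -5.281 2.501 2.479
endloop
endfacet
facet normal -0.744 0.660 -0.102
outer loop
vertex -5.281 2.501 2.479
vertex -3.481 4.479 2.159
vertex -4.263 3.416 0.979
endloop
endfacet
facet normal 0.501 0.450 -0.739
outer loop
vertex -4.263 3.416 0.979
vertex -1.859 3.039 2.381
vertex -2.641 1.976 1.202
endloop
endfacet
facet normal 0.501 0.451 -0.738
outer loop
vertex -3.481 4.479 2.159
vertex -1.859 3.039 2.381
vertex -4.263 3.416 0.979
endloop
endfacet

endsolid


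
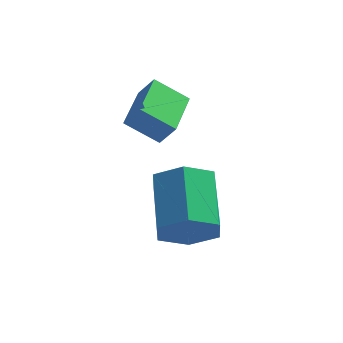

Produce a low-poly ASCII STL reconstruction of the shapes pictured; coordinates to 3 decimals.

solid 
facet normal 0.240 -0.825 -0.511
outer loop
vertex -0.264 -2.527 -2.956
vertex -1.099 -3.029 -2.538
vertex -1.202 -2.495 -3.448
endloop
endfacet
facet normal 0.398 0.564 -0.723
outer loop
vertex -0.264 -2.527 -2.956
vertex -1.202 -2.495 -3.448
vertex -0.786 -0.729 -1.84
endloop
endfacet
facet normal 0.399 0.564 -0.723
outer loop
vertex -0.786 -0.729 -1.84
vertex -1.202 -2.495 -3.448
vertex -1.724 -0.696 -2.332
endloop
endfacet
facet normal -0.240 0.825 0.512
outer loop
vertex -0.786 -0.729 -1.84
vertex -1.724 -0.696 -2.332
vertex -1.621 -1.231 -1.422
endloop
endfacet
facet normal 0.239 -0.825 -0.511
outer loop
vertex -1.202 -2.495 -3.448
vertex -1.099 -3.029 -2.538
vertex -2.037 -2.996 -3.03
endloop
endfacet
facet normal -0.567 0.309 -0.763
outer loop
vertex -1.202 -2.495 -3.448
vertex -2.037 -2.996 -3.03
vertex -1.724 -0.696 -2.332
endloop
endfacet
facet normal -0.567 0.309 -0.763
outer loop
vertex -1.724 -0.696 -2.332
vertex -2.037 -2.996 -3.03
vertex -2.56 -1.198 -1.914
endloop
endfacet
facet normal -0.239 0.825 0.512
outer loop
vertex -1.724 -0.696 -2.332
vertex -2.56 -1.198 -1.914
vertex -1.621 -1.231 -1.422
endloop
endfacet
facet normal 0.240 -0.825 -0.512
outer loop
vertex -2.037 -2.996 -3.03
vertex -1.099 -3.029 -2.538
vertex -1.934 -3.531 -2.12
endloop
endfacet
facet normal -0.966 -0.256 -0.041
outer loop
vertex -2.037 -2.996 -3.03
vertex -1.934 -3.531 -2.12
vertex -2.56 -1.198 -1.914
endloop
endfacet
facet normal -0.966 -0.256 -0.040
outer loop
vertex -2.56 -1.198 -1.914
vertex -1.934 -3.531 -2.12
vertex -2.456 -1.733 -1.004
endloop
endfacet
facet normal -0.239 0.825 0.512
outer loop
vertex -2.56 -1.198 -1.914
vertex -2.456 -1.733 -1.004
vertex -1.621 -1.231 -1.422
endloop
endfacet
facet normal 0.240 -0.825 -0.512
outer loop
vertex -1.934 -3.531 -2.12
vertex -1.099 -3.029 -2.538
vertex -0.996 -3.564 -1.628
endloop
endfacet
facet normal -0.399 -0.564 0.723
outer loop
vertex -1.934 -3.531 -2.12
vertex -0.996 -3.564 -1.628
vertex -2.456 -1.733 -1.004
endloop
endfacet
facet normal -0.399 -0.564 0.723
outer loop
vertex -2.456 -1.733 -1.004
vertex -0.996 -3.564 -1.628
vertex -1.518 -1.765 -0.512
endloop
endfacet
facet normal -0.240 0.825 0.511
outer loop
vertex -2.456 -1.733 -1.004
vertex -1.518 -1.765 -0.512
vertex -1.621 -1.231 -1.422
endloop
endfacet
facet normal 0.239 -0.825 -0.512
outer loop
vertex -0.996 -3.564 -1.628
vertex -1.099 -3.029 -2.538
vertex -0.16 -3.062 -2.046
endloop
endfacet
facet normal 0.567 -0.309 0.763
outer loop
vertex -0.996 -3.564 -1.628
vertex -0.16 -3.062 -2.046
vertex -1.518 -1.765 -0.512
endloop
endfacet
facet normal 0.567 -0.309 0.763
outer loop
vertex -1.518 -1.765 -0.512
vertex -0.16 -3.062 -2.046
vertex -0.683 -1.264 -0.93
endloop
endfacet
facet normal -0.239 0.825 0.511
outer loop
vertex -1.518 -1.765 -0.512
vertex -0.683 -1.264 -0.93
vertex -1.621 -1.231 -1.422
endloop
endfacet
facet normal 0.239 -0.825 -0.512
outer loop
vertex -0.16 -3.062 -2.046
vertex -1.099 -3.029 -2.538
vertex -0.264 -2.527 -2.956
endloop
endfacet
facet normal 0.966 0.256 0.040
outer loop
vertex -0.16 -3.062 -2.046
vertex -0.264 -2.527 -2.956
vertex -0.683 -1.264 -0.93
endloop
endfacet
facet normal 0.966 0.255 0.041
outer loop
vertex -0.683 -1.264 -0.93
vertex -0.264 -2.527 -2.956
vertex -0.786 -0.729 -1.84
endloop
endfacet
facet normal -0.240 0.825 0.512
outer loop
vertex -0.683 -1.264 -0.93
vertex -0.786 -0.729 -1.84
vertex -1.621 -1.231 -1.422
endloop
endfacet
facet normal -0.586 0.119 -0.801
outer loop
vertex -3.637 -0.542 0.404
vertex -3.618 1.389 0.677
vertex -2.535 -0.44 -0.387
endloop
endfacet
facet normal -0.009 -0.990 -0.141
outer loop
vertex -2.002 -0.549 0.343
vertex -3.637 -0.542 0.404
vertex -2.535 -0.44 -0.387
endloop
endfacet
facet normal -0.586 0.120 -0.802
outer loop
vertex -2.535 -0.44 -0.387
vertex -3.618 1.389 0.677
vertex -2.516 1.49 -0.113
endloop
endfacet
facet normal 0.811 0.074 -0.581
outer loop
vertex -2.516 1.49 -0.113
vertex -2.002 -0.549 0.343
vertex -2.535 -0.44 -0.387
endloop
endfacet
facet normal -0.811 -0.074 0.581
outer loop
vertex -3.637 -0.542 0.404
vertex -3.085 1.28 1.407
vertex -3.618 1.389 0.677
endloop
endfacet
facet normal -0.009 -0.990 -0.140
outer loop
vertex -3.104 -0.65 1.133
vertex -3.637 -0.542 0.404
vertex -2.002 -0.549 0.343
endloop
endfacet
facet normal -0.810 -0.075 0.581
outer loop
vertex -3.104 -0.65 1.133
vertex -3.085 1.28 1.407
vertex -3.637 -0.542 0.404
endloop
endfacet
facet normal 0.010 0.990 0.141
outer loop
vertex -3.618 1.389 0.677
vertex -3.085 1.28 1.407
vertex -2.516 1.49 -0.113
endloop
endfacet
facet normal 0.810 0.074 -0.581
outer loop
vertex -1.983 1.382 0.616
vertex -2.002 -0.549 0.343
vertex -2.516 1.49 -0.113
endloop
endfacet
facet normal 0.009 0.990 0.140
outer loop
vertex -2.516 1.49 -0.113
vertex -3.085 1.28 1.407
vertex -1.983 1.382 0.616
endloop
endfacet
facet normal 0.586 -0.119 0.802
outer loop
vertex -1.983 1.382 0.616
vertex -3.104 -0.65 1.133
vertex -2.002 -0.549 0.343
endloop
endfacet
facet normal 0.586 -0.120 0.801
outer loop
vertex -3.085 1.28 1.407
vertex -3.104 -0.65 1.133
vertex -1.983 1.382 0.616
endloop
endfacet

endsolid


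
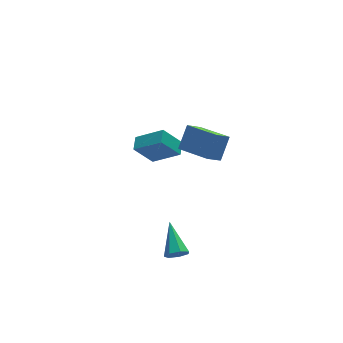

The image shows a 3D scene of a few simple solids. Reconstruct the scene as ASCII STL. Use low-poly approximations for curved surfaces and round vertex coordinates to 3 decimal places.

solid 
facet normal -0.741 -0.236 0.629
outer loop
vertex 1.085 -3.396 3.55
vertex 0.282 -1.8 3.203
vertex 0.376 -3.982 2.495
endloop
endfacet
facet normal 0.441 -0.877 0.191
outer loop
vertex 1.198 -3.72 1.797
vertex 1.085 -3.396 3.55
vertex 0.376 -3.982 2.495
endloop
endfacet
facet normal -0.741 -0.236 0.629
outer loop
vertex 0.376 -3.982 2.495
vertex 0.282 -1.8 3.203
vertex -0.427 -2.386 2.148
endloop
endfacet
facet normal -0.507 -0.419 -0.754
outer loop
vertex -0.427 -2.386 2.148
vertex 1.198 -3.72 1.797
vertex 0.376 -3.982 2.495
endloop
endfacet
facet normal 0.507 0.419 0.754
outer loop
vertex 1.085 -3.396 3.55
vertex 1.104 -1.538 2.505
vertex 0.282 -1.8 3.203
endloop
endfacet
facet normal 0.441 -0.877 0.191
outer loop
vertex 1.907 -3.134 2.852
vertex 1.085 -3.396 3.55
vertex 1.198 -3.72 1.797
endloop
endfacet
facet normal 0.507 0.419 0.754
outer loop
vertex 1.907 -3.134 2.852
vertex 1.104 -1.538 2.505
vertex 1.085 -3.396 3.55
endloop
endfacet
facet normal -0.441 0.877 -0.191
outer loop
vertex 0.282 -1.8 3.203
vertex 1.104 -1.538 2.505
vertex -0.427 -2.386 2.148
endloop
endfacet
facet normal -0.507 -0.419 -0.754
outer loop
vertex 0.395 -2.124 1.45
vertex 1.198 -3.72 1.797
vertex -0.427 -2.386 2.148
endloop
endfacet
facet normal -0.441 0.877 -0.191
outer loop
vertex -0.427 -2.386 2.148
vertex 1.104 -1.538 2.505
vertex 0.395 -2.124 1.45
endloop
endfacet
facet normal 0.741 0.236 -0.629
outer loop
vertex 0.395 -2.124 1.45
vertex 1.907 -3.134 2.852
vertex 1.198 -3.72 1.797
endloop
endfacet
facet normal 0.741 0.236 -0.629
outer loop
vertex 1.104 -1.538 2.505
vertex 1.907 -3.134 2.852
vertex 0.395 -2.124 1.45
endloop
endfacet
facet normal -0.608 0.108 0.786
outer loop
vertex -0.026 0.704 -0.264
vertex 0.375 1.423 -0.053
vertex -1.156 1.628 -1.265
endloop
endfacet
facet normal -0.472 -0.846 -0.248
outer loop
vertex -0.195 1.457 -2.507
vertex -0.026 0.704 -0.264
vertex -1.156 1.628 -1.265
endloop
endfacet
facet normal -0.608 0.108 0.786
outer loop
vertex -1.156 1.628 -1.265
vertex 0.375 1.423 -0.053
vertex -0.755 2.347 -1.054
endloop
endfacet
facet normal -0.638 0.522 -0.566
outer loop
vertex -0.755 2.347 -1.054
vertex -0.195 1.457 -2.507
vertex -1.156 1.628 -1.265
endloop
endfacet
facet normal 0.638 -0.522 0.566
outer loop
vertex -0.026 0.704 -0.264
vertex 1.336 1.252 -1.295
vertex 0.375 1.423 -0.053
endloop
endfacet
facet normal -0.472 -0.846 -0.248
outer loop
vertex 0.935 0.533 -1.506
vertex -0.026 0.704 -0.264
vertex -0.195 1.457 -2.507
endloop
endfacet
facet normal 0.638 -0.522 0.566
outer loop
vertex 0.935 0.533 -1.506
vertex 1.336 1.252 -1.295
vertex -0.026 0.704 -0.264
endloop
endfacet
facet normal 0.472 0.846 0.248
outer loop
vertex 0.375 1.423 -0.053
vertex 1.336 1.252 -1.295
vertex -0.755 2.347 -1.054
endloop
endfacet
facet normal -0.638 0.522 -0.566
outer loop
vertex 0.206 2.176 -2.296
vertex -0.195 1.457 -2.507
vertex -0.755 2.347 -1.054
endloop
endfacet
facet normal 0.472 0.846 0.248
outer loop
vertex -0.755 2.347 -1.054
vertex 1.336 1.252 -1.295
vertex 0.206 2.176 -2.296
endloop
endfacet
facet normal 0.608 -0.108 -0.786
outer loop
vertex 0.206 2.176 -2.296
vertex 0.935 0.533 -1.506
vertex -0.195 1.457 -2.507
endloop
endfacet
facet normal 0.608 -0.108 -0.786
outer loop
vertex 1.336 1.252 -1.295
vertex 0.935 0.533 -1.506
vertex 0.206 2.176 -2.296
endloop
endfacet
facet normal -0.163 -0.862 -0.480
outer loop
vertex -0.835 -4.673 -3.859
vertex -1.356 -4.422 -4.133
vertex -0.752 -4.418 -4.345
endloop
endfacet
facet normal 0.981 0.042 0.190
outer loop
vertex -0.835 -4.673 -3.859
vertex -0.752 -4.418 -4.345
vertex -1.044 -2.758 -3.207
endloop
endfacet
facet normal -0.163 -0.862 -0.480
outer loop
vertex -0.752 -4.418 -4.345
vertex -1.356 -4.422 -4.133
vertex -1.123 -4.166 -4.672
endloop
endfacet
facet normal 0.742 0.463 -0.485
outer loop
vertex -0.752 -4.418 -4.345
vertex -1.123 -4.166 -4.672
vertex -1.044 -2.758 -3.207
endloop
endfacet
facet normal -0.161 -0.863 -0.479
outer loop
vertex -1.123 -4.166 -4.672
vertex -1.356 -4.422 -4.133
vertex -1.67 -4.107 -4.594
endloop
endfacet
facet normal -0.021 0.721 -0.692
outer loop
vertex -1.123 -4.166 -4.672
vertex -1.67 -4.107 -4.594
vertex -1.044 -2.758 -3.207
endloop
endfacet
facet normal -0.162 -0.863 -0.479
outer loop
vertex -1.67 -4.107 -4.594
vertex -1.356 -4.422 -4.133
vertex -1.98 -4.285 -4.169
endloop
endfacet
facet normal -0.733 0.622 -0.274
outer loop
vertex -1.67 -4.107 -4.594
vertex -1.98 -4.285 -4.169
vertex -1.044 -2.758 -3.207
endloop
endfacet
facet normal -0.161 -0.862 -0.481
outer loop
vertex -1.98 -4.285 -4.169
vertex -1.356 -4.422 -4.133
vertex -1.82 -4.567 -3.718
endloop
endfacet
facet normal -0.858 0.240 0.454
outer loop
vertex -1.98 -4.285 -4.169
vertex -1.82 -4.567 -3.718
vertex -1.044 -2.758 -3.207
endloop
endfacet
facet normal -0.160 -0.862 -0.480
outer loop
vertex -1.82 -4.567 -3.718
vertex -1.356 -4.422 -4.133
vertex -1.311 -4.739 -3.579
endloop
endfacet
facet normal -0.304 -0.136 0.943
outer loop
vertex -1.82 -4.567 -3.718
vertex -1.311 -4.739 -3.579
vertex -1.044 -2.758 -3.207
endloop
endfacet
facet normal -0.163 -0.862 -0.480
outer loop
vertex -1.311 -4.739 -3.579
vertex -1.356 -4.422 -4.133
vertex -0.835 -4.673 -3.859
endloop
endfacet
facet normal 0.517 -0.225 0.826
outer loop
vertex -1.311 -4.739 -3.579
vertex -0.835 -4.673 -3.859
vertex -1.044 -2.758 -3.207
endloop
endfacet

endsolid


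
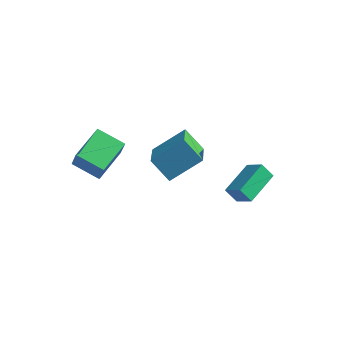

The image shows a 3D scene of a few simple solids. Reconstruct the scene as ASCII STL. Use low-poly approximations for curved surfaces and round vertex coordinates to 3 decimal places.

solid 
facet normal -0.711 0.294 -0.639
outer loop
vertex 1.939 3.053 -3.397
vertex 2.396 5.108 -2.961
vertex 2.616 3.061 -4.147
endloop
endfacet
facet normal -0.213 -0.956 -0.203
outer loop
vertex 3.604 2.652 -3.259
vertex 1.939 3.053 -3.397
vertex 2.616 3.061 -4.147
endloop
endfacet
facet normal -0.711 0.294 -0.639
outer loop
vertex 2.616 3.061 -4.147
vertex 2.396 5.108 -2.961
vertex 3.073 5.116 -3.711
endloop
endfacet
facet normal 0.670 0.008 -0.742
outer loop
vertex 3.073 5.116 -3.711
vertex 3.604 2.652 -3.259
vertex 2.616 3.061 -4.147
endloop
endfacet
facet normal -0.670 -0.008 0.742
outer loop
vertex 1.939 3.053 -3.397
vertex 3.384 4.699 -2.073
vertex 2.396 5.108 -2.961
endloop
endfacet
facet normal -0.213 -0.956 -0.203
outer loop
vertex 2.927 2.644 -2.509
vertex 1.939 3.053 -3.397
vertex 3.604 2.652 -3.259
endloop
endfacet
facet normal -0.670 -0.008 0.742
outer loop
vertex 2.927 2.644 -2.509
vertex 3.384 4.699 -2.073
vertex 1.939 3.053 -3.397
endloop
endfacet
facet normal 0.213 0.956 0.203
outer loop
vertex 2.396 5.108 -2.961
vertex 3.384 4.699 -2.073
vertex 3.073 5.116 -3.711
endloop
endfacet
facet normal 0.670 0.008 -0.742
outer loop
vertex 4.061 4.707 -2.823
vertex 3.604 2.652 -3.259
vertex 3.073 5.116 -3.711
endloop
endfacet
facet normal 0.213 0.956 0.203
outer loop
vertex 3.073 5.116 -3.711
vertex 3.384 4.699 -2.073
vertex 4.061 4.707 -2.823
endloop
endfacet
facet normal 0.711 -0.294 0.639
outer loop
vertex 4.061 4.707 -2.823
vertex 2.927 2.644 -2.509
vertex 3.604 2.652 -3.259
endloop
endfacet
facet normal 0.711 -0.294 0.639
outer loop
vertex 3.384 4.699 -2.073
vertex 2.927 2.644 -2.509
vertex 4.061 4.707 -2.823
endloop
endfacet
facet normal -0.716 0.128 0.687
outer loop
vertex -0.203 -1.858 3.416
vertex 1.114 -0.681 4.569
vertex -0.836 -0.202 2.448
endloop
endfacet
facet normal -0.624 -0.558 -0.547
outer loop
vertex 0.266 -0.399 1.391
vertex -0.203 -1.858 3.416
vertex -0.836 -0.202 2.448
endloop
endfacet
facet normal -0.716 0.128 0.687
outer loop
vertex -0.836 -0.202 2.448
vertex 1.114 -0.681 4.569
vertex 0.481 0.975 3.601
endloop
endfacet
facet normal -0.313 0.820 -0.479
outer loop
vertex 0.481 0.975 3.601
vertex 0.266 -0.399 1.391
vertex -0.836 -0.202 2.448
endloop
endfacet
facet normal 0.313 -0.820 0.479
outer loop
vertex -0.203 -1.858 3.416
vertex 2.216 -0.878 3.512
vertex 1.114 -0.681 4.569
endloop
endfacet
facet normal -0.624 -0.558 -0.547
outer loop
vertex 0.899 -2.055 2.359
vertex -0.203 -1.858 3.416
vertex 0.266 -0.399 1.391
endloop
endfacet
facet normal 0.313 -0.820 0.479
outer loop
vertex 0.899 -2.055 2.359
vertex 2.216 -0.878 3.512
vertex -0.203 -1.858 3.416
endloop
endfacet
facet normal 0.624 0.558 0.547
outer loop
vertex 1.114 -0.681 4.569
vertex 2.216 -0.878 3.512
vertex 0.481 0.975 3.601
endloop
endfacet
facet normal -0.313 0.820 -0.479
outer loop
vertex 1.583 0.778 2.544
vertex 0.266 -0.399 1.391
vertex 0.481 0.975 3.601
endloop
endfacet
facet normal 0.624 0.558 0.547
outer loop
vertex 0.481 0.975 3.601
vertex 2.216 -0.878 3.512
vertex 1.583 0.778 2.544
endloop
endfacet
facet normal 0.716 -0.128 -0.687
outer loop
vertex 1.583 0.778 2.544
vertex 0.899 -2.055 2.359
vertex 0.266 -0.399 1.391
endloop
endfacet
facet normal 0.716 -0.128 -0.687
outer loop
vertex 2.216 -0.878 3.512
vertex 0.899 -2.055 2.359
vertex 1.583 0.778 2.544
endloop
endfacet
facet normal -0.948 0.068 0.312
outer loop
vertex -3.638 -3.315 3.934
vertex -3.388 -1.274 4.247
vertex -4.005 -3.092 2.771
endloop
endfacet
facet normal -0.121 -0.981 -0.150
outer loop
vertex -2.432 -3.206 2.253
vertex -3.638 -3.315 3.934
vertex -4.005 -3.092 2.771
endloop
endfacet
facet normal -0.948 0.068 0.312
outer loop
vertex -4.005 -3.092 2.771
vertex -3.388 -1.274 4.247
vertex -3.755 -1.051 3.084
endloop
endfacet
facet normal -0.296 0.180 -0.938
outer loop
vertex -3.755 -1.051 3.084
vertex -2.432 -3.206 2.253
vertex -4.005 -3.092 2.771
endloop
endfacet
facet normal 0.296 -0.180 0.938
outer loop
vertex -3.638 -3.315 3.934
vertex -1.815 -1.388 3.729
vertex -3.388 -1.274 4.247
endloop
endfacet
facet normal -0.121 -0.981 -0.150
outer loop
vertex -2.065 -3.429 3.416
vertex -3.638 -3.315 3.934
vertex -2.432 -3.206 2.253
endloop
endfacet
facet normal 0.296 -0.180 0.938
outer loop
vertex -2.065 -3.429 3.416
vertex -1.815 -1.388 3.729
vertex -3.638 -3.315 3.934
endloop
endfacet
facet normal 0.121 0.981 0.150
outer loop
vertex -3.388 -1.274 4.247
vertex -1.815 -1.388 3.729
vertex -3.755 -1.051 3.084
endloop
endfacet
facet normal -0.296 0.180 -0.938
outer loop
vertex -2.182 -1.165 2.566
vertex -2.432 -3.206 2.253
vertex -3.755 -1.051 3.084
endloop
endfacet
facet normal 0.121 0.981 0.150
outer loop
vertex -3.755 -1.051 3.084
vertex -1.815 -1.388 3.729
vertex -2.182 -1.165 2.566
endloop
endfacet
facet normal 0.948 -0.068 -0.312
outer loop
vertex -2.182 -1.165 2.566
vertex -2.065 -3.429 3.416
vertex -2.432 -3.206 2.253
endloop
endfacet
facet normal 0.948 -0.068 -0.312
outer loop
vertex -1.815 -1.388 3.729
vertex -2.065 -3.429 3.416
vertex -2.182 -1.165 2.566
endloop
endfacet

endsolid


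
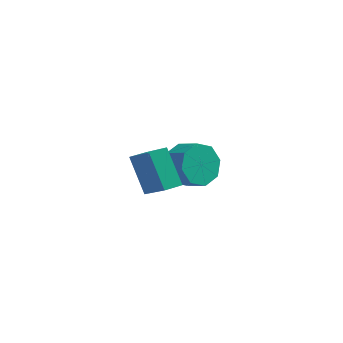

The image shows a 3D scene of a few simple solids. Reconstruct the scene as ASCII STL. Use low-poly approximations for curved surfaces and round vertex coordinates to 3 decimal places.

solid 
facet normal -0.837 0.348 -0.422
outer loop
vertex -1.182 3.265 -0.375
vertex -1.76 2.872 0.448
vertex -1.266 3.809 0.241
endloop
endfacet
facet normal 0.538 0.667 -0.516
outer loop
vertex -1.182 3.265 -0.375
vertex -1.266 3.809 0.241
vertex -0.261 2.882 0.09
endloop
endfacet
facet normal 0.538 0.667 -0.516
outer loop
vertex -0.261 2.882 0.09
vertex -1.266 3.809 0.241
vertex -0.345 3.426 0.706
endloop
endfacet
facet normal 0.837 -0.349 0.422
outer loop
vertex -0.261 2.882 0.09
vertex -0.345 3.426 0.706
vertex -0.84 2.488 0.912
endloop
endfacet
facet normal -0.837 0.348 -0.422
outer loop
vertex -1.266 3.809 0.241
vertex -1.76 2.872 0.448
vertex -1.64 3.804 0.979
endloop
endfacet
facet normal 0.308 0.937 0.162
outer loop
vertex -1.266 3.809 0.241
vertex -1.64 3.804 0.979
vertex -0.345 3.426 0.706
endloop
endfacet
facet normal 0.308 0.937 0.163
outer loop
vertex -0.345 3.426 0.706
vertex -1.64 3.804 0.979
vertex -0.719 3.421 1.443
endloop
endfacet
facet normal 0.837 -0.349 0.422
outer loop
vertex -0.345 3.426 0.706
vertex -0.719 3.421 1.443
vertex -0.84 2.488 0.912
endloop
endfacet
facet normal -0.837 0.348 -0.422
outer loop
vertex -1.64 3.804 0.979
vertex -1.76 2.872 0.448
vertex -2.084 3.253 1.405
endloop
endfacet
facet normal -0.102 0.659 0.746
outer loop
vertex -1.64 3.804 0.979
vertex -2.084 3.253 1.405
vertex -0.719 3.421 1.443
endloop
endfacet
facet normal -0.102 0.659 0.746
outer loop
vertex -0.719 3.421 1.443
vertex -2.084 3.253 1.405
vertex -1.164 2.87 1.869
endloop
endfacet
facet normal 0.837 -0.349 0.422
outer loop
vertex -0.719 3.421 1.443
vertex -1.164 2.87 1.869
vertex -0.84 2.488 0.912
endloop
endfacet
facet normal -0.837 0.349 -0.422
outer loop
vertex -2.084 3.253 1.405
vertex -1.76 2.872 0.448
vertex -2.339 2.478 1.27
endloop
endfacet
facet normal -0.452 -0.006 0.892
outer loop
vertex -2.084 3.253 1.405
vertex -2.339 2.478 1.27
vertex -1.164 2.87 1.869
endloop
endfacet
facet normal -0.453 -0.006 0.892
outer loop
vertex -1.164 2.87 1.869
vertex -2.339 2.478 1.27
vertex -1.418 2.095 1.735
endloop
endfacet
facet normal 0.837 -0.347 0.422
outer loop
vertex -1.164 2.87 1.869
vertex -1.418 2.095 1.735
vertex -0.84 2.488 0.912
endloop
endfacet
facet normal -0.837 0.349 -0.422
outer loop
vertex -2.339 2.478 1.27
vertex -1.76 2.872 0.448
vertex -2.255 1.934 0.654
endloop
endfacet
facet normal -0.538 -0.667 0.516
outer loop
vertex -2.339 2.478 1.27
vertex -2.255 1.934 0.654
vertex -1.418 2.095 1.735
endloop
endfacet
facet normal -0.538 -0.667 0.516
outer loop
vertex -1.418 2.095 1.735
vertex -2.255 1.934 0.654
vertex -1.334 1.551 1.119
endloop
endfacet
facet normal 0.837 -0.348 0.422
outer loop
vertex -1.418 2.095 1.735
vertex -1.334 1.551 1.119
vertex -0.84 2.488 0.912
endloop
endfacet
facet normal -0.837 0.349 -0.422
outer loop
vertex -2.255 1.934 0.654
vertex -1.76 2.872 0.448
vertex -1.881 1.939 -0.083
endloop
endfacet
facet normal -0.308 -0.937 -0.163
outer loop
vertex -2.255 1.934 0.654
vertex -1.881 1.939 -0.083
vertex -1.334 1.551 1.119
endloop
endfacet
facet normal -0.308 -0.937 -0.162
outer loop
vertex -1.334 1.551 1.119
vertex -1.881 1.939 -0.083
vertex -0.96 1.556 0.381
endloop
endfacet
facet normal 0.837 -0.348 0.422
outer loop
vertex -1.334 1.551 1.119
vertex -0.96 1.556 0.381
vertex -0.84 2.488 0.912
endloop
endfacet
facet normal -0.837 0.349 -0.422
outer loop
vertex -1.881 1.939 -0.083
vertex -1.76 2.872 0.448
vertex -1.436 2.49 -0.509
endloop
endfacet
facet normal 0.102 -0.659 -0.746
outer loop
vertex -1.881 1.939 -0.083
vertex -1.436 2.49 -0.509
vertex -0.96 1.556 0.381
endloop
endfacet
facet normal 0.102 -0.659 -0.746
outer loop
vertex -0.96 1.556 0.381
vertex -1.436 2.49 -0.509
vertex -0.516 2.107 -0.045
endloop
endfacet
facet normal 0.837 -0.348 0.422
outer loop
vertex -0.96 1.556 0.381
vertex -0.516 2.107 -0.045
vertex -0.84 2.488 0.912
endloop
endfacet
facet normal -0.837 0.347 -0.422
outer loop
vertex -1.436 2.49 -0.509
vertex -1.76 2.872 0.448
vertex -1.182 3.265 -0.375
endloop
endfacet
facet normal 0.452 0.006 -0.892
outer loop
vertex -1.436 2.49 -0.509
vertex -1.182 3.265 -0.375
vertex -0.516 2.107 -0.045
endloop
endfacet
facet normal 0.453 0.006 -0.892
outer loop
vertex -0.516 2.107 -0.045
vertex -1.182 3.265 -0.375
vertex -0.261 2.882 0.09
endloop
endfacet
facet normal 0.837 -0.349 0.422
outer loop
vertex -0.516 2.107 -0.045
vertex -0.261 2.882 0.09
vertex -0.84 2.488 0.912
endloop
endfacet
facet normal -0.574 -0.818 0.034
outer loop
vertex -0.455 -2.778 2.918
vertex -1.323 -2.108 4.408
vertex -1.542 -2.055 1.959
endloop
endfacet
facet normal 0.470 -0.362 -0.805
outer loop
vertex -1.077 -1.392 1.932
vertex -0.455 -2.778 2.918
vertex -1.542 -2.055 1.959
endloop
endfacet
facet normal -0.574 -0.818 0.034
outer loop
vertex -1.542 -2.055 1.959
vertex -1.323 -2.108 4.408
vertex -2.41 -1.384 3.449
endloop
endfacet
facet normal -0.671 0.446 -0.592
outer loop
vertex -2.41 -1.384 3.449
vertex -1.077 -1.392 1.932
vertex -1.542 -2.055 1.959
endloop
endfacet
facet normal 0.671 -0.447 0.592
outer loop
vertex -0.455 -2.778 2.918
vertex -0.858 -1.445 4.381
vertex -1.323 -2.108 4.408
endloop
endfacet
facet normal 0.469 -0.362 -0.805
outer loop
vertex 0.01 -2.116 2.891
vertex -0.455 -2.778 2.918
vertex -1.077 -1.392 1.932
endloop
endfacet
facet normal 0.671 -0.447 0.592
outer loop
vertex 0.01 -2.116 2.891
vertex -0.858 -1.445 4.381
vertex -0.455 -2.778 2.918
endloop
endfacet
facet normal -0.469 0.362 0.805
outer loop
vertex -1.323 -2.108 4.408
vertex -0.858 -1.445 4.381
vertex -2.41 -1.384 3.449
endloop
endfacet
facet normal -0.671 0.447 -0.592
outer loop
vertex -1.945 -0.722 3.422
vertex -1.077 -1.392 1.932
vertex -2.41 -1.384 3.449
endloop
endfacet
facet normal -0.469 0.362 0.805
outer loop
vertex -2.41 -1.384 3.449
vertex -0.858 -1.445 4.381
vertex -1.945 -0.722 3.422
endloop
endfacet
facet normal 0.574 0.818 -0.033
outer loop
vertex -1.945 -0.722 3.422
vertex 0.01 -2.116 2.891
vertex -1.077 -1.392 1.932
endloop
endfacet
facet normal 0.574 0.818 -0.034
outer loop
vertex -0.858 -1.445 4.381
vertex 0.01 -2.116 2.891
vertex -1.945 -0.722 3.422
endloop
endfacet

endsolid


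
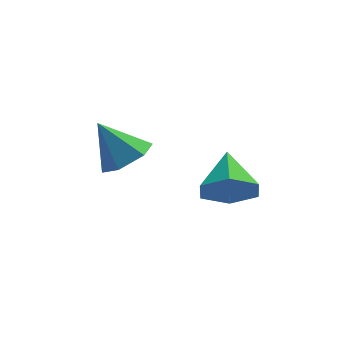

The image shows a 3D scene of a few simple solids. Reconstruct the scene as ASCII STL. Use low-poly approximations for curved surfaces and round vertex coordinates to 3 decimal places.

solid 
facet normal 0.526 -0.305 -0.794
outer loop
vertex 0.726 2.045 1.872
vertex -0.086 1.772 1.439
vertex 0.247 2.664 1.317
endloop
endfacet
facet normal 0.386 0.763 0.518
outer loop
vertex 0.726 2.045 1.872
vertex 0.247 2.664 1.317
vertex -0.974 2.288 2.781
endloop
endfacet
facet normal 0.526 -0.305 -0.794
outer loop
vertex 0.247 2.664 1.317
vertex -0.086 1.772 1.439
vertex -0.565 2.392 0.884
endloop
endfacet
facet normal -0.310 0.950 -0.015
outer loop
vertex 0.247 2.664 1.317
vertex -0.565 2.392 0.884
vertex -0.974 2.288 2.781
endloop
endfacet
facet normal 0.526 -0.305 -0.794
outer loop
vertex -0.565 2.392 0.884
vertex -0.086 1.772 1.439
vertex -0.898 1.5 1.006
endloop
endfacet
facet normal -0.929 0.322 -0.183
outer loop
vertex -0.565 2.392 0.884
vertex -0.898 1.5 1.006
vertex -0.974 2.288 2.781
endloop
endfacet
facet normal 0.526 -0.305 -0.794
outer loop
vertex -0.898 1.5 1.006
vertex -0.086 1.772 1.439
vertex -0.419 0.88 1.561
endloop
endfacet
facet normal -0.850 -0.493 0.183
outer loop
vertex -0.898 1.5 1.006
vertex -0.419 0.88 1.561
vertex -0.974 2.288 2.781
endloop
endfacet
facet normal 0.525 -0.305 -0.794
outer loop
vertex -0.419 0.88 1.561
vertex -0.086 1.772 1.439
vertex 0.394 1.153 1.994
endloop
endfacet
facet normal -0.153 -0.681 0.716
outer loop
vertex -0.419 0.88 1.561
vertex 0.394 1.153 1.994
vertex -0.974 2.288 2.781
endloop
endfacet
facet normal 0.526 -0.304 -0.794
outer loop
vertex 0.394 1.153 1.994
vertex -0.086 1.772 1.439
vertex 0.726 2.045 1.872
endloop
endfacet
facet normal 0.465 -0.052 0.884
outer loop
vertex 0.394 1.153 1.994
vertex 0.726 2.045 1.872
vertex -0.974 2.288 2.781
endloop
endfacet
facet normal -0.053 -0.896 -0.440
outer loop
vertex 3.5 -2.273 2.999
vertex 2.677 -1.992 2.526
vertex 3.563 -1.84 2.11
endloop
endfacet
facet normal 0.905 0.354 0.237
outer loop
vertex 3.5 -2.273 2.999
vertex 3.563 -1.84 2.11
vertex 2.763 -0.548 3.234
endloop
endfacet
facet normal -0.053 -0.896 -0.440
outer loop
vertex 3.563 -1.84 2.11
vertex 2.677 -1.992 2.526
vertex 2.74 -1.559 1.637
endloop
endfacet
facet normal 0.513 0.722 -0.464
outer loop
vertex 3.563 -1.84 2.11
vertex 2.74 -1.559 1.637
vertex 2.763 -0.548 3.234
endloop
endfacet
facet normal -0.053 -0.896 -0.440
outer loop
vertex 2.74 -1.559 1.637
vertex 2.677 -1.992 2.526
vertex 1.854 -1.711 2.053
endloop
endfacet
facet normal -0.367 0.788 -0.494
outer loop
vertex 2.74 -1.559 1.637
vertex 1.854 -1.711 2.053
vertex 2.763 -0.548 3.234
endloop
endfacet
facet normal -0.053 -0.896 -0.440
outer loop
vertex 1.854 -1.711 2.053
vertex 2.677 -1.992 2.526
vertex 1.791 -2.143 2.941
endloop
endfacet
facet normal -0.855 0.488 0.177
outer loop
vertex 1.854 -1.711 2.053
vertex 1.791 -2.143 2.941
vertex 2.763 -0.548 3.234
endloop
endfacet
facet normal -0.053 -0.896 -0.440
outer loop
vertex 1.791 -2.143 2.941
vertex 2.677 -1.992 2.526
vertex 2.615 -2.424 3.414
endloop
endfacet
facet normal -0.463 0.121 0.878
outer loop
vertex 1.791 -2.143 2.941
vertex 2.615 -2.424 3.414
vertex 2.763 -0.548 3.234
endloop
endfacet
facet normal -0.053 -0.896 -0.440
outer loop
vertex 2.615 -2.424 3.414
vertex 2.677 -1.992 2.526
vertex 3.5 -2.273 2.999
endloop
endfacet
facet normal 0.416 0.054 0.908
outer loop
vertex 2.615 -2.424 3.414
vertex 3.5 -2.273 2.999
vertex 2.763 -0.548 3.234
endloop
endfacet

endsolid
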